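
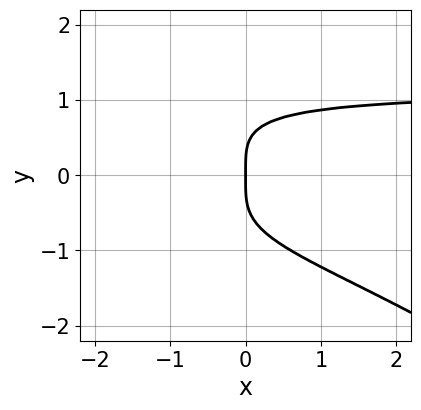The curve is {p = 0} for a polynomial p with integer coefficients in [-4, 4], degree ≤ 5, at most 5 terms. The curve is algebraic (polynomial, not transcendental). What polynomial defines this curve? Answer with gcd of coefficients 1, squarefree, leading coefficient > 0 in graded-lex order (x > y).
2*x*y^3 + 3*y^4 - 3*x

deg p = 4. No degree-3 curve has this shape.
Checking where it meets the axes: it crosses the x-axis at the gridline x = 0; it crosses the y-axis at the gridline y = 0.
Putting this together gives p.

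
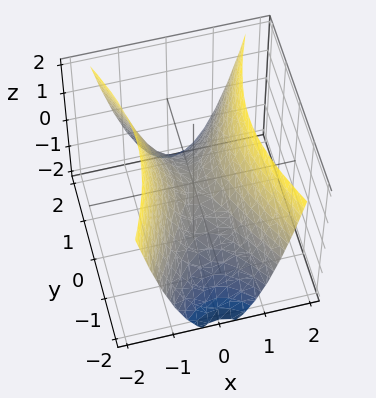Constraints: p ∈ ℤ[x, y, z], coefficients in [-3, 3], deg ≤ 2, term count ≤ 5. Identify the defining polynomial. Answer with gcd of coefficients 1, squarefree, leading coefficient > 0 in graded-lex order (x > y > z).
1. Degree: a saddle surface; a quadric, so deg p = 2.
2. Symmetries: mirror symmetry x ↦ −x ⇒ only even powers of x; the y ↦ −y reflection is a symmetry, so y appears only in even powers.
3. From the axis intercepts and sections: it crosses the z-axis at the gridline z = 0; one x-axis crossing is at x = 0; one y-axis crossing is at y = 0.
4. Assembling these constraints gives the stated polynomial.

3*x^2 - y^2 - 2*z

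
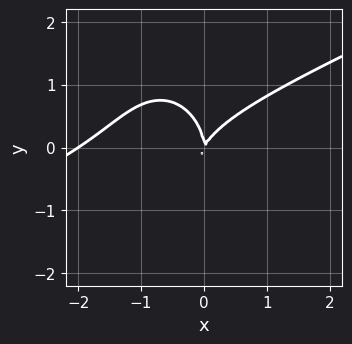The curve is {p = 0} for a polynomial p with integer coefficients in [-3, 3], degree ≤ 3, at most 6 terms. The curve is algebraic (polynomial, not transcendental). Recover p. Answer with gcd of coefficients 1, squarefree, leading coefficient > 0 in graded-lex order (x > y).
x^3 - 2*x^2*y - y^3 + 2*x^2 - x*y

1. The degree is 3 — the shape is more complex than any degree-2 curve.
2. Reading off the gridlines: one y-axis crossing is at y = 0; the x-axis gridline crossings are at x ∈ {-2, 0}.
3. Matching integer coefficients to the picture gives p.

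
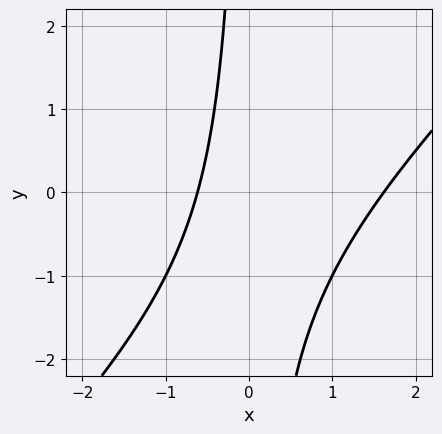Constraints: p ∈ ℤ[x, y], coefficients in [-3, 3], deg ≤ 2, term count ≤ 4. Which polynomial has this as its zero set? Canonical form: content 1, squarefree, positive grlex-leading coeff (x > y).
x^2 - x*y - x - 1

(a) The degree is 2 — a generic line meets the curve in up to 2 points.
(b) From the visible intercepts: no y-intercept at any integer in the box.
(c) Fitting integer coefficients to these (and the overall shape) gives p.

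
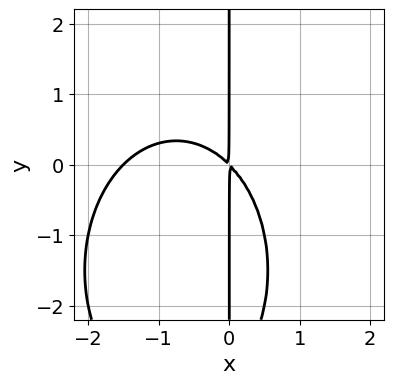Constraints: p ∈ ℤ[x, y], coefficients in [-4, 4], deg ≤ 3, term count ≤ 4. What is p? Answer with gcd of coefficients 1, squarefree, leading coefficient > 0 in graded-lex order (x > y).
First, deg p = 3.
Then, checking where it meets the axes: every point of the y-axis in the box is on the curve.
Finally, together with the visible shape, these determine p as stated.

2*x^3 + x*y^2 + 3*x^2 + 3*x*y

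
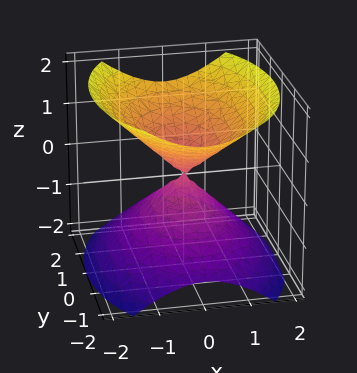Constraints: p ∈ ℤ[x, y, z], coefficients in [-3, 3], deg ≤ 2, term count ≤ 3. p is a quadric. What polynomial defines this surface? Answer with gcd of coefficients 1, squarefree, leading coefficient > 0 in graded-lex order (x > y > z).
I count 2 distinct pieces.
The degree is 2 — a double cone through the origin; a quadric.
Symmetries: mirror symmetry y ↦ −y ⇒ only even powers of y; it's symmetric under z → −z, forcing even powers of z; mirror symmetry x ↦ −x ⇒ only even powers of x.
From the visible intercepts: it crosses the z-axis at the gridline z = 0; it meets the y-axis at y = 0 (among the integer gridlines); it meets the x-axis at x = 0 (among the integer gridlines).
Fitting integer coefficients to these (and the overall shape) gives p.

2*x^2 + y^2 - 2*z^2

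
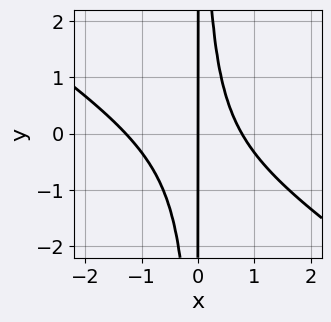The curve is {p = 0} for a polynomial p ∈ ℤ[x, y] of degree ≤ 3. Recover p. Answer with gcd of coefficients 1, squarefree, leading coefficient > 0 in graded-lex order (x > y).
2*x^3 + 3*x^2*y + x^2 - 2*x

First, deg p = 3. No degree-2 curve has this shape.
Then, checking where it meets the axes: the visible y-axis segment lies entirely on the curve; one x-axis crossing is at x = 0.
Finally, these observations pin down the coefficients.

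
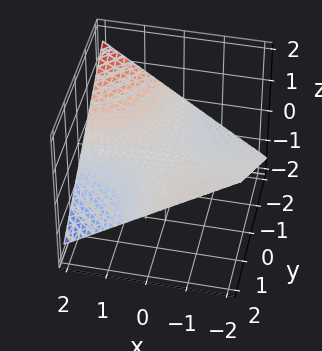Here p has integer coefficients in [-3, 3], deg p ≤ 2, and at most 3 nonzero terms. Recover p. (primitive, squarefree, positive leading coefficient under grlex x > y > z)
x*y + 3*z

(a) deg p = 2.
(b) Observable constraints: every point of the x-axis in the box is on the surface; it meets the z-axis at z = 0 (among the integer gridlines); every point of the y-axis in the box is on the surface.
(c) Solving for integer coefficients yields p as stated.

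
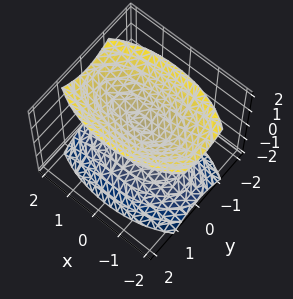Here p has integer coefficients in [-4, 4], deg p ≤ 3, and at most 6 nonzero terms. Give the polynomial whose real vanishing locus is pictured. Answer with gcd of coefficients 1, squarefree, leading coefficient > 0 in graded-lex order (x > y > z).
(a) There are 2 components. Treating them together as one polynomial.
(b) deg p = 2. Two sheets facing apart; a quadric.
(c) Symmetries: the y ↦ −y reflection is a symmetry, so y appears only in even powers; it's symmetric under z → −z, forcing even powers of z; the x ↦ −x reflection is a symmetry, so x appears only in even powers.
(d) Reading off the gridlines: no x-intercept at any integer in the box; it misses every integer gridline on the y-axis.
(e) These observations pin down the coefficients.

x^2 + 3*y^2 - 2*z^2 + 1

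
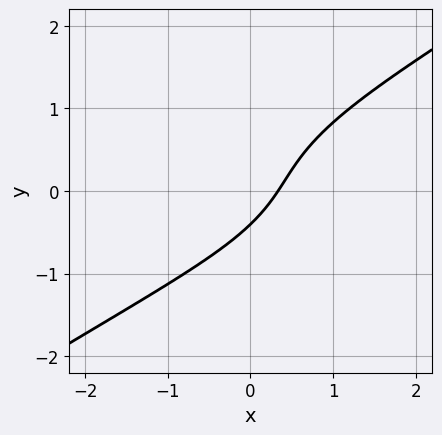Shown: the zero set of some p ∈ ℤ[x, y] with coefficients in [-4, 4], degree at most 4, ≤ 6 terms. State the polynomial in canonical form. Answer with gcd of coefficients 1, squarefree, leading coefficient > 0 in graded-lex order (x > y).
2*x*y^2 - 3*y^3 + 3*x - 2*y - 1

First, deg p = 3. A generic line meets the curve in up to 3 points.
Finally, putting this together gives p.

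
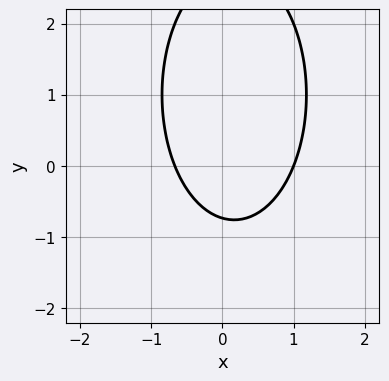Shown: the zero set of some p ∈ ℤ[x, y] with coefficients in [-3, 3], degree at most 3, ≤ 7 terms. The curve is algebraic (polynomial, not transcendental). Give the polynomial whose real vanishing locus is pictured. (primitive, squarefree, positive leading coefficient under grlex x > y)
3*x^2 + y^2 - x - 2*y - 2

deg p = 2.
Reading off the gridlines: one x-axis crossing is at x = 1.
Solving for integer coefficients yields p as stated.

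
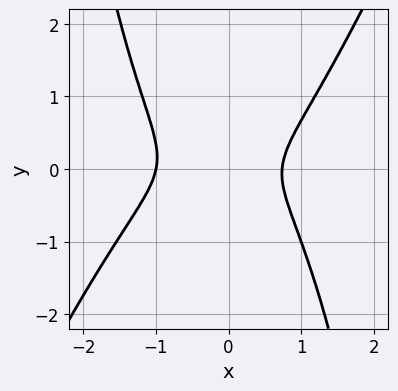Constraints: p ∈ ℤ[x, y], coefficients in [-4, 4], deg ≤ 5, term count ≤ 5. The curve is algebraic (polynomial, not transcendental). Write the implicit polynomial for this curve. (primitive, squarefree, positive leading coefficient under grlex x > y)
2*x^4 - x^3*y + x^3 - 3*y^2 - 1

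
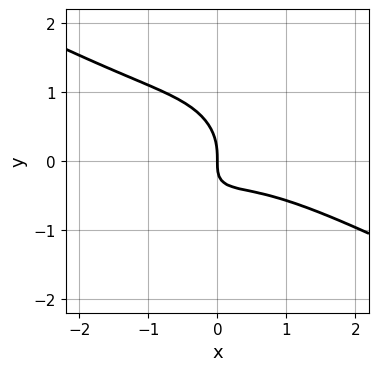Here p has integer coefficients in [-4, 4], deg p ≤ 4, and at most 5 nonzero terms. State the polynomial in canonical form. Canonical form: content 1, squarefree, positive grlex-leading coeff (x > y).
(a) Degree: a generic line meets the curve in up to 3 points, so deg p = 3.
(b) Reading off the gridlines: it meets the y-axis at y = 0 (among the integer gridlines); it meets the x-axis at x = 0 (among the integer gridlines).
(c) The integer polynomial consistent with all of this is the stated p.

2*x^3 + 3*x^2*y + 3*y^3 + 3*x*y + 2*x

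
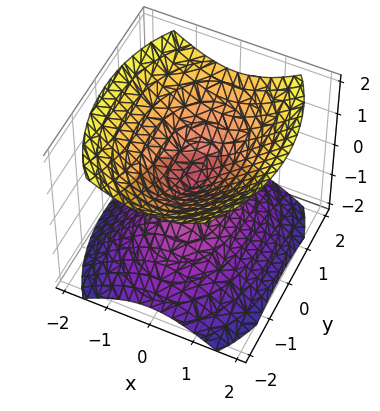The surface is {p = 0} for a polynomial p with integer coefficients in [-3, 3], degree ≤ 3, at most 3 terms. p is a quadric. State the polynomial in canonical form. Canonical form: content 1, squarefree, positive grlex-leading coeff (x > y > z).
2*x^2 + y^2 - 2*z^2

I count 2 distinct pieces. Treating them together as one polynomial.
Degree: two nappes meeting at a single point; a quadric, so deg p = 2.
Symmetries: the x ↦ −x reflection is a symmetry, so x appears only in even powers; the z ↦ −z reflection is a symmetry, so z appears only in even powers; it's symmetric under y → −y, forcing even powers of y.
Observable constraints: it meets the x-axis at x = 0 (among the integer gridlines); it meets the z-axis at z = 0 (among the integer gridlines).
The integer polynomial consistent with all of this is the stated p.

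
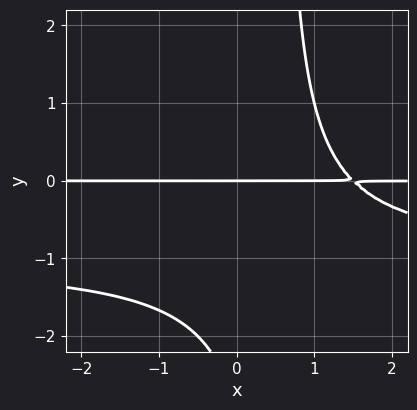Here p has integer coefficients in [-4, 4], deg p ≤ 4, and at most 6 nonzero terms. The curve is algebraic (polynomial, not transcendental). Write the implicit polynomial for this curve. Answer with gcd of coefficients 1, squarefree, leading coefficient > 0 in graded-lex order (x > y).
First, degree: a generic line meets the curve in up to 3 points, so deg p = 3.
Then, from the visible intercepts: one y-axis crossing is at y = 0; every point of the x-axis in the box is on the curve.
Finally, assembling these constraints gives the stated polynomial.

2*x*y^2 + 2*x*y - y^2 - 3*y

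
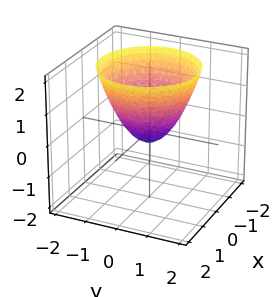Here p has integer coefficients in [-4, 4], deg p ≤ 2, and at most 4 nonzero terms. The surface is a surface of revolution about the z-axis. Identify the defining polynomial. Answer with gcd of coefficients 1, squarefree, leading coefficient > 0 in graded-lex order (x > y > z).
3*x^2 + 3*y^2 - 3*z - 1

First, degree: a generic line meets the surface in up to 2 points, so deg p = 2.
Next, symmetry: every cross-section ⟂ z is a circle, so x, y appear only via x² + y².
Then, reading off the gridlines: a circular section at z = 2 has radius between 1 and 2.
Finally, the integer polynomial consistent with all of this is the stated p.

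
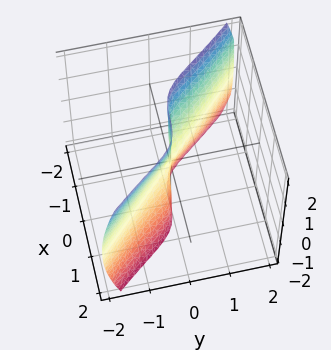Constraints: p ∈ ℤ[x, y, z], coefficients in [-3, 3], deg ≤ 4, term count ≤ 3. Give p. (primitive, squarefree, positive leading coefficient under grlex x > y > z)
deg p = 3. The shape is more complex than any degree-2 surface.
Reading off the gridlines: it crosses the x-axis at the gridline x = 0; it crosses the y-axis at the gridline y = 0; the visible z-axis segment lies entirely on the surface.
Together with the visible shape, these determine p as stated.

2*x^3 + 2*y^3 + y*z^2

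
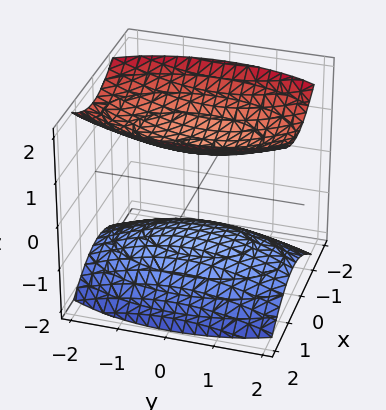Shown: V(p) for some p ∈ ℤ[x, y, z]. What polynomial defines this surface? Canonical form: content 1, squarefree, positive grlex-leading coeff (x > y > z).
3*x^2 + y^2 - 3*z^2 + 3

(a) The picture has 2 separate pieces. Treating them together as one polynomial.
(b) deg p = 2. Two separate bowl-shaped sheets opening away from each other; a quadric.
(c) Symmetries: it's symmetric under x → −x, forcing even powers of x; the y ↦ −y reflection is a symmetry, so y appears only in even powers; it's symmetric under z → −z, forcing even powers of z.
(d) From the visible intercepts: the surface avoids every integer x-axis point in the box; no y-intercept at any integer in the box.
(e) Putting this together gives p. Check: (0, 0, -1) on the z-axis lies on the surface, and p(0, 0, -1) = 0. ✓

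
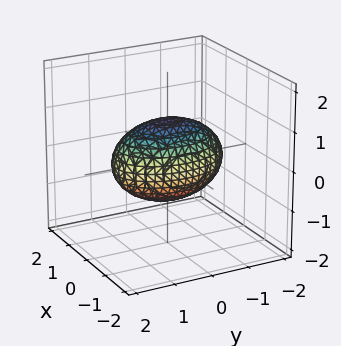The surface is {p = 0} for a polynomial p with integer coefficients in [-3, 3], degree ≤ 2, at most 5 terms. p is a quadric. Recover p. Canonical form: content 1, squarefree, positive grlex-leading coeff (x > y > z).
Degree: bounded and convex; a quadric, so deg p = 2.
Symmetries: the x ↦ −x reflection is a symmetry, so x appears only in even powers; the y ↦ −y reflection is a symmetry, so y appears only in even powers; mirror symmetry z ↦ −z ⇒ only even powers of z.
From the visible intercepts: among the integer gridlines, it crosses the z-axis at z ∈ {-1, 1}; among the integer gridlines, it crosses the x-axis at x ∈ {-1, 1}.
Fitting integer coefficients to these (and the overall shape) gives p.

2*x^2 + y^2 + 2*z^2 - 2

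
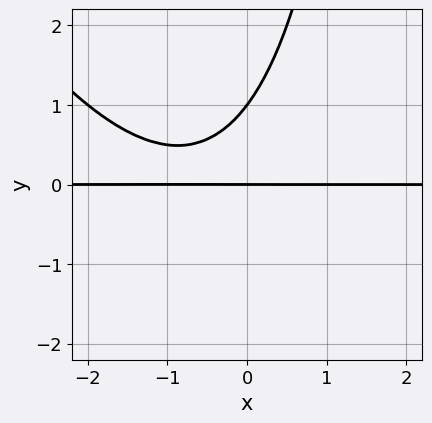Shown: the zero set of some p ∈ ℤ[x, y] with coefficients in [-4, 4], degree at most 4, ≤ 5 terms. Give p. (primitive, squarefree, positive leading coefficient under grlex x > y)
2*x^2*y + x*y^2 + 3*x*y - 3*y^2 + 3*y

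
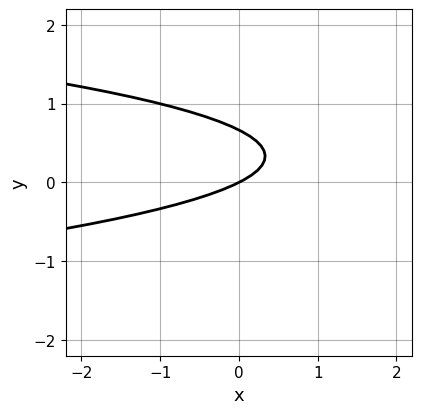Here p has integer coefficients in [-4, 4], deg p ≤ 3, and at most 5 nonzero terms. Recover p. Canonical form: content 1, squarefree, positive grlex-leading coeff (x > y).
3*y^2 + x - 2*y

First, degree: no degree-1 curve has this shape, so deg p = 2.
Then, from the axis intercepts and sections: one y-axis crossing is at y = 0; it meets the x-axis at x = 0 (among the integer gridlines).
Finally, matching integer coefficients to the picture gives p.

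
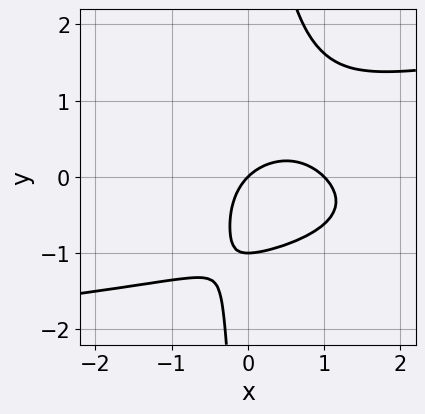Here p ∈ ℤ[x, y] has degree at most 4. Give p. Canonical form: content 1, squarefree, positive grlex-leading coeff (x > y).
x*y^3 - x^2 - y^2 + x - y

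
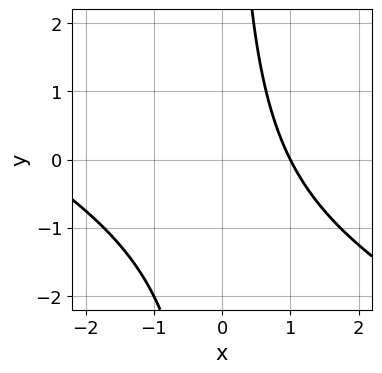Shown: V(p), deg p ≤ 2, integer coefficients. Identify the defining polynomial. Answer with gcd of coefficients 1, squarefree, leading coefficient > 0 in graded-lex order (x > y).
x^2 + 2*x*y + 2*x - 3

1. The degree is 2 — no degree-1 curve has this shape.
2. Checking where it meets the axes: it meets the x-axis at x = 1 (among the integer gridlines); it misses every integer gridline on the y-axis.
3. The integer polynomial consistent with all of this is the stated p.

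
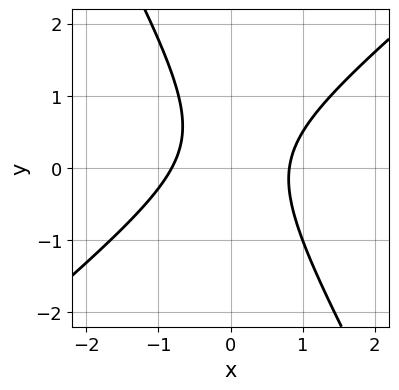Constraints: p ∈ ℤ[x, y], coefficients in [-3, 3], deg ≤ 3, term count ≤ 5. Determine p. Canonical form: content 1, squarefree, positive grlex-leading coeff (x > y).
First, deg p = 2. The shape is more complex than any degree-1 curve.
Then, observable constraints: the curve avoids every integer y-axis point in the box.
Finally, solving for integer coefficients yields p as stated.

3*x^2 - 2*x*y - 2*y^2 + y - 2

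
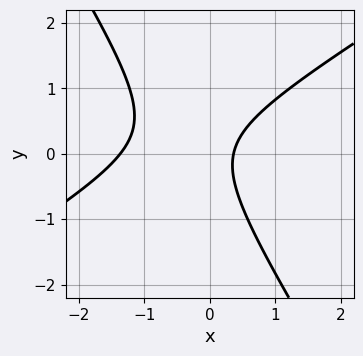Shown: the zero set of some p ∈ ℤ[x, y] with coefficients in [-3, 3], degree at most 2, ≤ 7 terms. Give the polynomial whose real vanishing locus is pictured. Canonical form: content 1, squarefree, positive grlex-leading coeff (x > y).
2*x^2 - 2*x*y - 2*y^2 + 2*x - 1

First, the degree is 2 — the shape is more complex than any degree-1 curve.
Then, from the visible intercepts: the curve avoids every integer y-axis point in the box.
Finally, putting this together gives p.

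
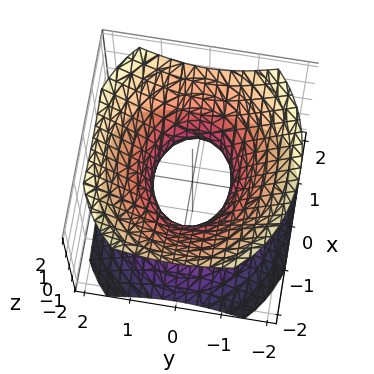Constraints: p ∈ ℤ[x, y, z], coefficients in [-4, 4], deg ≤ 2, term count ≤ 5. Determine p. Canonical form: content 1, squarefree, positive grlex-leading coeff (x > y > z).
2*x^2 + 3*y^2 - 3*z^2 - 2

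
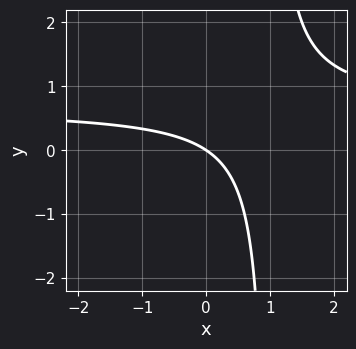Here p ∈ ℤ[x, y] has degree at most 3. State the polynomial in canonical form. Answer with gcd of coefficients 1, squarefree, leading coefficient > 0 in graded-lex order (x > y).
3*x*y - 2*x - 3*y

1. The degree is 2 — the shape is more complex than any degree-1 curve.
2. Against the integer gridlines: it crosses the x-axis at the gridline x = 0; it meets the y-axis at y = 0 (among the integer gridlines).
3. Solving for integer coefficients yields p as stated.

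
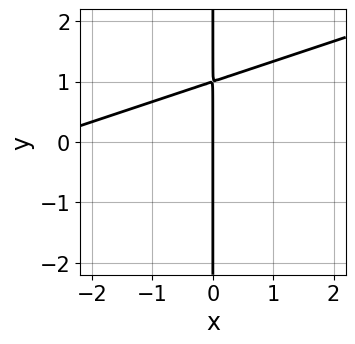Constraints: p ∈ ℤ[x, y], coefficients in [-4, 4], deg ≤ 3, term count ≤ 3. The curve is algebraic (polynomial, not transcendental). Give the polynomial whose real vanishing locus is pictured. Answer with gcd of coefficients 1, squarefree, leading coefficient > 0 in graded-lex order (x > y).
x^2 - 3*x*y + 3*x

(a) deg p = 2.
(b) From the axis intercepts and sections: every point of the y-axis in the box is on the curve; it crosses the x-axis at the gridline x = 0.
(c) These observations pin down the coefficients.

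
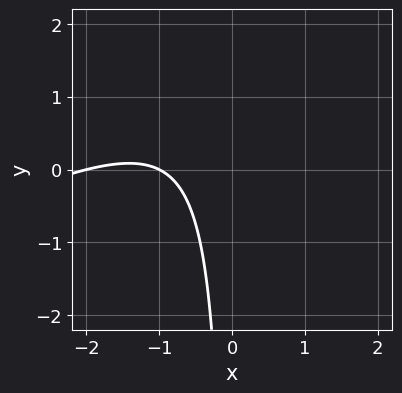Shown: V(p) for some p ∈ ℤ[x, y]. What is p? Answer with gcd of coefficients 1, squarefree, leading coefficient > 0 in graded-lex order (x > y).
First, degree: a generic line meets the curve in up to 2 points, so deg p = 2.
Next, from the axis intercepts and sections: among the integer gridlines, it crosses the x-axis at x ∈ {-2, -1}; it misses every integer gridline on the y-axis.
Finally, matching integer coefficients to the picture gives p.

x^2 - 2*x*y + 3*x + 2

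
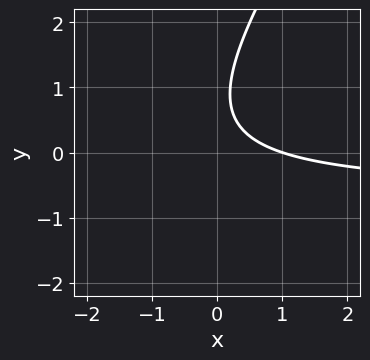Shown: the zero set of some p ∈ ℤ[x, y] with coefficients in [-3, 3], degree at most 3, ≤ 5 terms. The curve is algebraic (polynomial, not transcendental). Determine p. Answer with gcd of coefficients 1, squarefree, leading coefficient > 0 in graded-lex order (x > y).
(a) deg p = 2. No degree-1 curve has this shape.
(b) Observable constraints: it misses every integer gridline on the y-axis; it meets the x-axis at x = 1 (among the integer gridlines).
(c) Fitting integer coefficients to these (and the overall shape) gives p.

3*x*y - 2*y^2 + 2*x + 3*y - 2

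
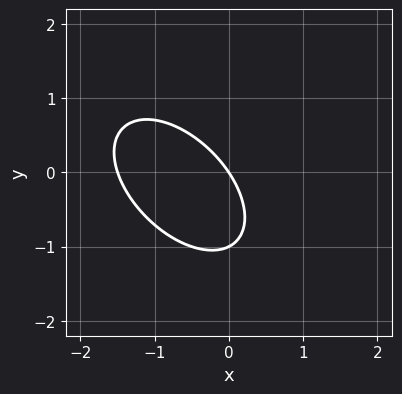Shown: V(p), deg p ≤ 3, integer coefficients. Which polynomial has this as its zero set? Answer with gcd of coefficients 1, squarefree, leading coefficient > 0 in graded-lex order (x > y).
2*x^2 + 2*x*y + 2*y^2 + 3*x + 2*y

1. deg p = 2.
2. From the axis intercepts and sections: it meets the x-axis at x = 0 (among the integer gridlines); the y-axis gridline crossings are at y ∈ {-1, 0}.
3. Matching integer coefficients to the picture gives p.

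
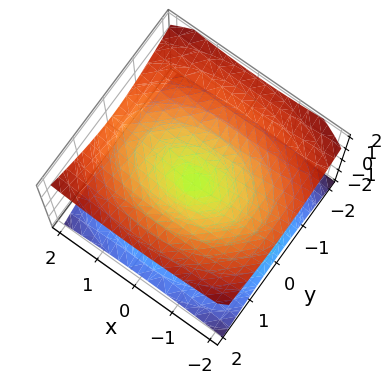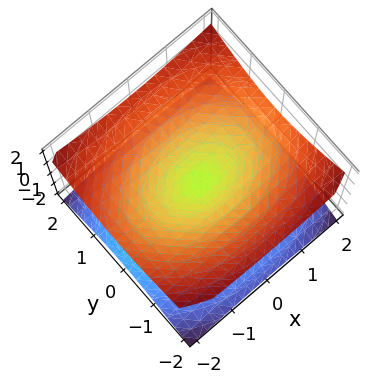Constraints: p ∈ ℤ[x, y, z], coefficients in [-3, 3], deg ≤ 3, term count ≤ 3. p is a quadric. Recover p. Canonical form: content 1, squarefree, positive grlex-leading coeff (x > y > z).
deg p = 2.
Symmetries: the y ↦ −y reflection is a symmetry, so y appears only in even powers; it's symmetric under z → −z, forcing even powers of z; mirror symmetry x ↦ −x ⇒ only even powers of x.
From the axis intercepts and sections: it meets the z-axis at z = 0 (among the integer gridlines); it crosses the y-axis at the gridline y = 0; it crosses the x-axis at the gridline x = 0.
These observations pin down the coefficients.

x^2 + 2*y^2 - 3*z^2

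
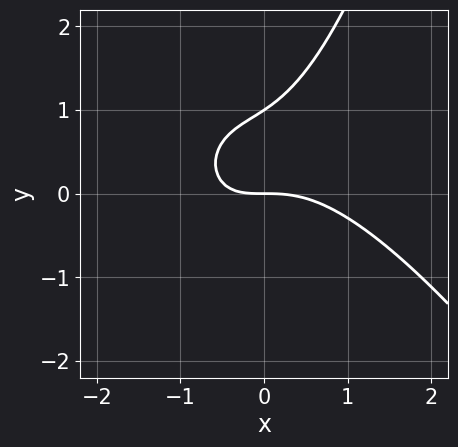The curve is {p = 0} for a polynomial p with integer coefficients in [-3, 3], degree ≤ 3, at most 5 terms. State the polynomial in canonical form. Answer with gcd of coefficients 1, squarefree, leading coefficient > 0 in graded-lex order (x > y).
First, the degree is 3 — the shape is more complex than any degree-2 curve.
Next, against the integer gridlines: it meets the x-axis at x = 0 (among the integer gridlines); among the integer gridlines, it crosses the y-axis at y ∈ {0, 1}.
Finally, matching integer coefficients to the picture gives p.

2*x^3 + x^2*y + 2*x*y - 3*y^2 + 3*y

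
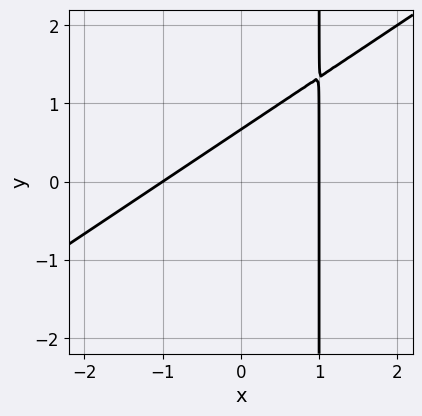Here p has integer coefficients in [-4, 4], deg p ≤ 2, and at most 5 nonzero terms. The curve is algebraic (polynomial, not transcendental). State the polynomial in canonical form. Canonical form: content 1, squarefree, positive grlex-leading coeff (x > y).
2*x^2 - 3*x*y + 3*y - 2

1. The degree is 2 — the shape is more complex than any degree-1 curve.
2. Against the integer gridlines: the x-axis gridline crossings are at x ∈ {-1, 1}.
3. Putting this together gives p.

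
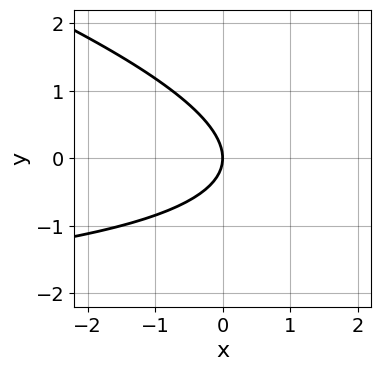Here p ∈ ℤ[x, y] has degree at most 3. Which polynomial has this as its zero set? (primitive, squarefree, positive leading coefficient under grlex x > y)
First, degree: the shape is more complex than any degree-1 curve, so deg p = 2.
Then, from the axis intercepts and sections: it meets the x-axis at x = 0 (among the integer gridlines); it meets the y-axis at y = 0 (among the integer gridlines).
Finally, matching integer coefficients to the picture gives p.

x*y + 3*y^2 + 3*x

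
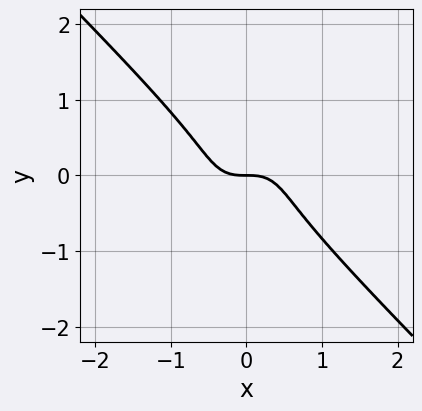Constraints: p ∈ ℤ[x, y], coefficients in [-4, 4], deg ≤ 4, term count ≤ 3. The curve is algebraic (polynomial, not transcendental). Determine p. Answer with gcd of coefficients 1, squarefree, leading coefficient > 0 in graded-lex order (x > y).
(a) deg p = 3. A generic line meets the curve in up to 3 points.
(b) Against the integer gridlines: it crosses the x-axis at the gridline x = 0; one y-axis crossing is at y = 0.
(c) Putting this together gives p.

2*x^3 + 2*y^3 + y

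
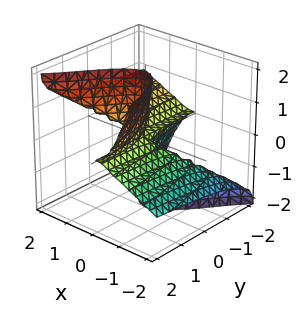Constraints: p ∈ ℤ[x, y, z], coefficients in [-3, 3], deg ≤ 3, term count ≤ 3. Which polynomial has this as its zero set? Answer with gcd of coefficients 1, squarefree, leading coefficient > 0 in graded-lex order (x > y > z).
x^3 - 2*x^2*z + y*z^2

Degree: no degree-2 surface has this shape, so deg p = 3.
Checking where it meets the axes: it meets the x-axis at x = 0 (among the integer gridlines); the visible z-axis segment lies entirely on the surface.
Matching integer coefficients to the picture gives p. Check: (0, 2, 0) on the y-axis lies on the surface, and p(0, 2, 0) = 0. ✓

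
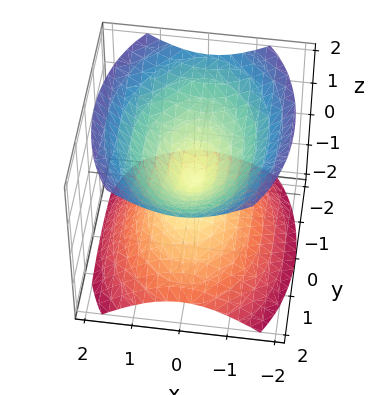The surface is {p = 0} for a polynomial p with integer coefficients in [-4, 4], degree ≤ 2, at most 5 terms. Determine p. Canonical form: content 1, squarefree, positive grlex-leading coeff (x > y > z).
2*x^2 + y^2 - 2*z^2

(a) There are 2 components. They look like related sheets of one shape, so recover p as a whole.
(b) deg p = 2. Two nappes meeting at a single point; a quadric.
(c) Symmetries: mirror symmetry x ↦ −x ⇒ only even powers of x; mirror symmetry z ↦ −z ⇒ only even powers of z; the y ↦ −y reflection is a symmetry, so y appears only in even powers.
(d) Against the integer gridlines: one y-axis crossing is at y = 0; it meets the x-axis at x = 0 (among the integer gridlines); it meets the z-axis at z = 0 (among the integer gridlines).
(e) Fitting integer coefficients to these (and the overall shape) gives p.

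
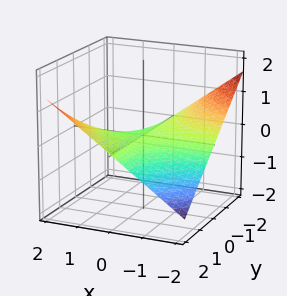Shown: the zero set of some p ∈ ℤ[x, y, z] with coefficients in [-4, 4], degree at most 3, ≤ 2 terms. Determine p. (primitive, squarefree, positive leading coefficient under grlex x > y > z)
x*y - 3*z

First, degree: a hyperbolic paraboloid; a quadric, so deg p = 2.
Then, against the integer gridlines: it crosses the z-axis at the gridline z = 0; every point of the x-axis in the box is on the surface; the visible y-axis segment lies entirely on the surface.
Finally, matching integer coefficients to the picture gives p.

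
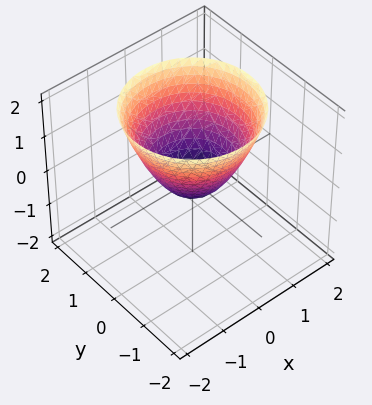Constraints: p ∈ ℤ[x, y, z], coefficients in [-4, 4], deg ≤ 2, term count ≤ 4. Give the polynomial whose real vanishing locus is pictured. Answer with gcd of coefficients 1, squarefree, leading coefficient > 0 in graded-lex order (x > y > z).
Degree: the shape is more complex than any degree-1 surface, so deg p = 2.
Symmetry: every cross-section ⟂ z is a circle, so x, y appear only via x² + y².
From the axis intercepts and sections: a circular section at z = 2 has radius between 1 and 2.
Solving for integer coefficients yields p as stated.

3*x^2 + 3*y^2 - 3*z - 1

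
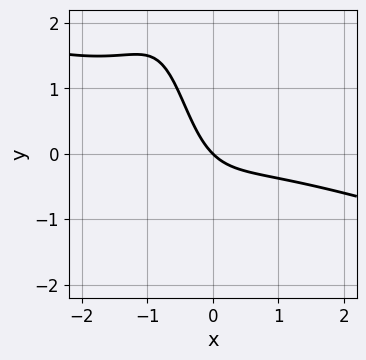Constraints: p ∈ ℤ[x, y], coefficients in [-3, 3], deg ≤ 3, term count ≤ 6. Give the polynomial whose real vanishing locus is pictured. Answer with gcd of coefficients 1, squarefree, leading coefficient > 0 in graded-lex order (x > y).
(a) Degree: a generic line meets the curve in up to 3 points, so deg p = 3.
(b) Checking where it meets the axes: it crosses the x-axis at the gridline x = 0; it crosses the y-axis at the gridline y = 0.
(c) Putting this together gives p.

x^3 + 3*x^2*y + 3*x*y + 2*x + 2*y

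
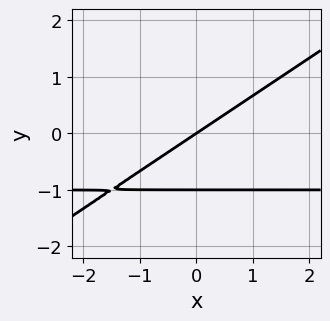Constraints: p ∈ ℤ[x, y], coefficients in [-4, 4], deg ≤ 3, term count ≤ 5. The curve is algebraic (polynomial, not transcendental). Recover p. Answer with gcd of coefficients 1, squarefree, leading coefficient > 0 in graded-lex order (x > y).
2*x*y - 3*y^2 + 2*x - 3*y

(a) deg p = 2.
(b) From the axis intercepts and sections: it crosses the x-axis at the gridline x = 0; the y-axis gridline crossings are at y ∈ {-1, 0}.
(c) Matching integer coefficients to the picture gives p.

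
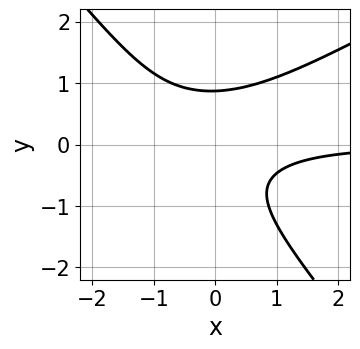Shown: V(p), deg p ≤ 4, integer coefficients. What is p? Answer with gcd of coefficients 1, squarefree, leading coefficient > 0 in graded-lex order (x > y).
2*x^2*y - 2*x*y^2 - 3*y^3 + 2*x*y + 2

The degree is 3 — a generic line meets the curve in up to 3 points.
Against the integer gridlines: no x-intercept at any integer in the box.
Putting this together gives p.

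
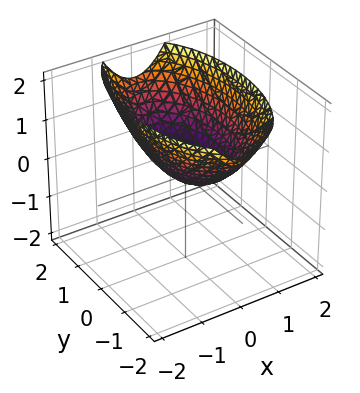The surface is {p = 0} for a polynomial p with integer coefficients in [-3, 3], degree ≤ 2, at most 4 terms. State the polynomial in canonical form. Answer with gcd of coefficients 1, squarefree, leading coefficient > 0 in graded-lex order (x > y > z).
3*x^2 + y^2 - 3*z

1. The degree is 2 — a paraboloid; a quadric.
2. Symmetries: mirror symmetry x ↦ −x ⇒ only even powers of x; it's symmetric under y → −y, forcing even powers of y.
3. Checking where it meets the axes: it meets the z-axis at z = 0 (among the integer gridlines); one y-axis crossing is at y = 0; it meets the x-axis at x = 0 (among the integer gridlines).
4. Putting this together gives p.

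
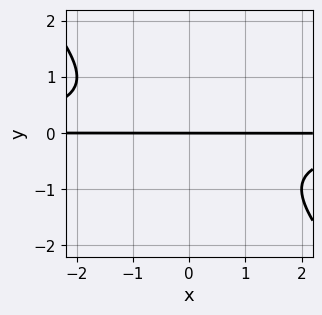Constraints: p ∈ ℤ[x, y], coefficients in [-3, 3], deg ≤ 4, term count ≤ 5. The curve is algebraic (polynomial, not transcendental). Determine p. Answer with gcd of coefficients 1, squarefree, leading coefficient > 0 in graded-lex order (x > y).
x*y^2 + y^3 + y

(a) The degree is 3 — a generic line meets the curve in up to 3 points.
(b) From the visible intercepts: the visible x-axis segment lies entirely on the curve; one y-axis crossing is at y = 0.
(c) Assembling these constraints gives the stated polynomial.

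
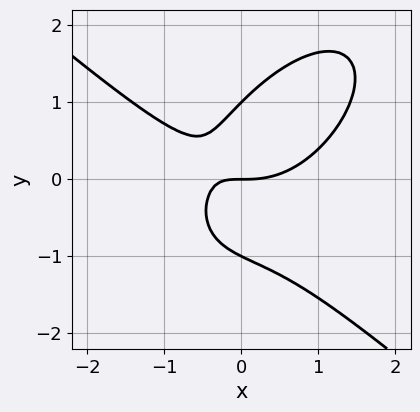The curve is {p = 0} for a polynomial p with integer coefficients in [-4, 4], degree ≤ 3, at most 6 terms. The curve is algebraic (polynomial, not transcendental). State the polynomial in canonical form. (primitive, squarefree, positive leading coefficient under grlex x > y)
First, degree: the shape is more complex than any degree-2 curve, so deg p = 3.
Then, against the integer gridlines: among the integer gridlines, it crosses the y-axis at y ∈ {-1, 0, 1}; it crosses the x-axis at the gridline x = 0.
Finally, these observations pin down the coefficients.

2*x^3 - x*y^2 + 2*y^3 - 3*x*y - 2*y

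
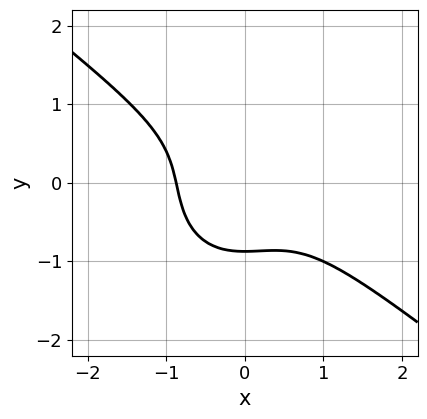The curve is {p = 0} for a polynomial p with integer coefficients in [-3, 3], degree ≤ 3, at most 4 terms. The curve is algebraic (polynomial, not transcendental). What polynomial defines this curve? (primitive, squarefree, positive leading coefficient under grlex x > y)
First, degree: the shape is more complex than any degree-2 curve, so deg p = 3.
Finally, matching integer coefficients to the picture gives p.

3*x^3 + 2*x^2*y + 3*y^3 + 2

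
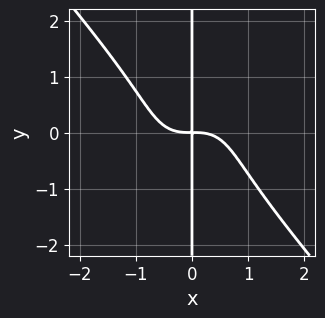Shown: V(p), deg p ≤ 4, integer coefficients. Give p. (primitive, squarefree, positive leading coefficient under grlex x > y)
1. Degree: the shape is more complex than any degree-3 curve, so deg p = 4.
2. Against the integer gridlines: every point of the y-axis in the box is on the curve.
3. Solving for integer coefficients yields p as stated.

3*x^4 + 2*x*y^3 + 3*x*y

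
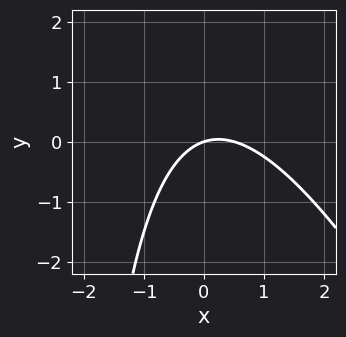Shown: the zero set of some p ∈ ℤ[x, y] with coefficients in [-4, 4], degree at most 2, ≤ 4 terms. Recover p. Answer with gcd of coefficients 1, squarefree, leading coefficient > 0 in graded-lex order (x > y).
First, deg p = 2. A generic line meets the curve in up to 2 points.
Next, checking where it meets the axes: it crosses the x-axis at the gridline x = 0; one y-axis crossing is at y = 0.
Finally, solving for integer coefficients yields p as stated.

2*x^2 + x*y - x + 3*y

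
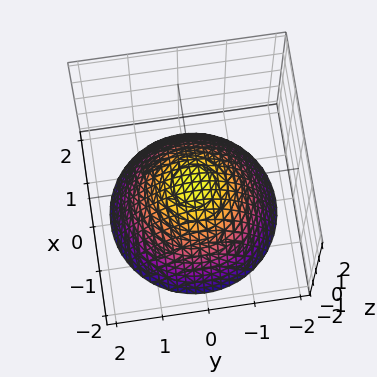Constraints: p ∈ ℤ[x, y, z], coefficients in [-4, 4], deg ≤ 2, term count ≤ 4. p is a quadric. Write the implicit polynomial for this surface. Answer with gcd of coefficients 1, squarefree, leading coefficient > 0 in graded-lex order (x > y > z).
2*x^2 + 2*y^2 + 3*z

Degree: a single bowl opening along one axis; a quadric, so deg p = 2.
Symmetry: every cross-section ⟂ z is a circle, so x, y appear only via x² + y².
Reading off the gridlines: a circular section at z = -1 has radius between 1 and 2; it meets the z-axis at z = 0 (among the integer gridlines); it meets the y-axis at y = 0 (among the integer gridlines); it crosses the x-axis at the gridline x = 0.
The integer polynomial consistent with all of this is the stated p.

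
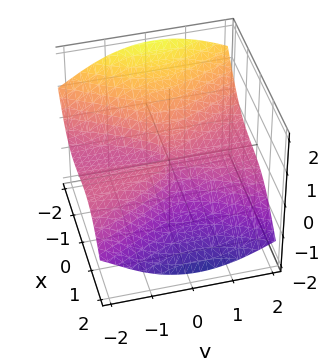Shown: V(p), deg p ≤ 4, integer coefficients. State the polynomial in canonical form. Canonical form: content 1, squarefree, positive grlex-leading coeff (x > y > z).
2*x^3 + 3*y^2*z + 3*z^3 + x*y

1. deg p = 3.
2. Against the integer gridlines: one x-axis crossing is at x = 0; it meets the z-axis at z = 0 (among the integer gridlines); every point of the y-axis in the box is on the surface.
3. Solving for integer coefficients yields p as stated.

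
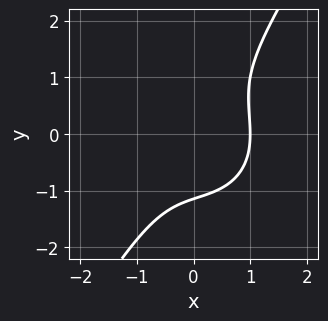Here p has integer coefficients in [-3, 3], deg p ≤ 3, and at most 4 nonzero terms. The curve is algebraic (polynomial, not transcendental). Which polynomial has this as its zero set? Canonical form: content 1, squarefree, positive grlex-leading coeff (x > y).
3*x^3 + 2*x*y^2 - 2*y^3 - 3

(a) The degree is 3 — a generic line meets the curve in up to 3 points.
(b) Reading off the gridlines: it crosses the x-axis at the gridline x = 1.
(c) Matching integer coefficients to the picture gives p.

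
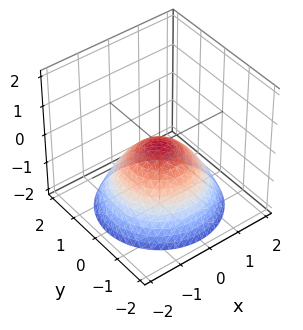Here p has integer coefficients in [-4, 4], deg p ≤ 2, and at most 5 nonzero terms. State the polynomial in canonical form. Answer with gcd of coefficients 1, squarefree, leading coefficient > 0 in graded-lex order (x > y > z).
First, the degree is 2 — a single bowl opening along one axis; a quadric.
Then, symmetries: the surface is invariant under rotation about z: p = q(x² + y², z).
Next, from the axis intercepts and sections: it crosses the x-axis at the gridline x = 0; it crosses the z-axis at the gridline z = 0; a circular section at z = -1 has radius between 1 and 2.
Finally, solving for integer coefficients yields p as stated.

2*x^2 + 2*y^2 + 3*z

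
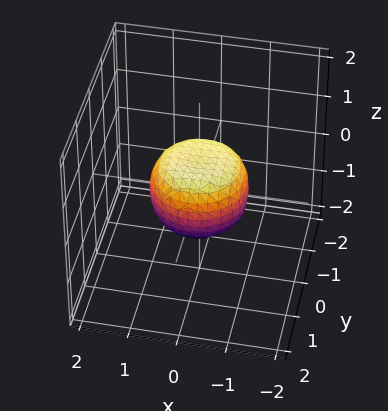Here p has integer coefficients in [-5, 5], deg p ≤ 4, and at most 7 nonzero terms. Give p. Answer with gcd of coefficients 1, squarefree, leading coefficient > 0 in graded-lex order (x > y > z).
1. Degree: no degree-3 surface has this shape, so deg p = 4.
2. Symmetry: the z-axis is an axis of rotation, so x and y enter only as x² + y².
3. Checking where it meets the axes: among the integer gridlines, it crosses the y-axis at y ∈ {-1, 1}; a circular section at z = 0 has radius exactly 1.
4. The integer polynomial consistent with all of this is the stated p. Check: (-1, 0, 0) on the x-axis lies on the surface, and p(-1, 0, 0) = 0. ✓

2*x^4 + 4*x^2*y^2 + 2*y^4 - x^2 - y^2 + 2*z^2 - 1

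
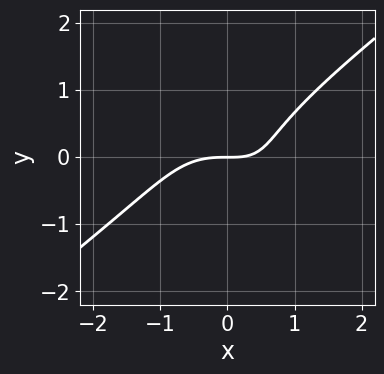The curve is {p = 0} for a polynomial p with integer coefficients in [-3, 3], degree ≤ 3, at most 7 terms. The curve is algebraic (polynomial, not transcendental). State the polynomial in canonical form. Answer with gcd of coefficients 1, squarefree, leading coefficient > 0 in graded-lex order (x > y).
(a) Degree: the shape is more complex than any degree-2 curve, so deg p = 3.
(b) Observable constraints: one y-axis crossing is at y = 0; one x-axis crossing is at x = 0.
(c) Together with the visible shape, these determine p as stated.

2*x^3 - x*y^2 - 3*y^3 + 2*x*y - 3*y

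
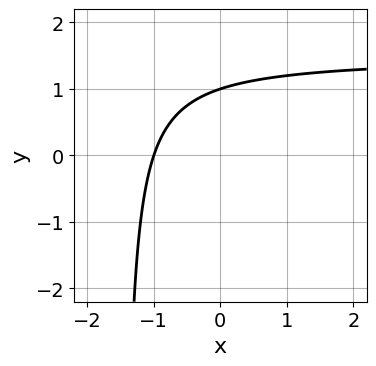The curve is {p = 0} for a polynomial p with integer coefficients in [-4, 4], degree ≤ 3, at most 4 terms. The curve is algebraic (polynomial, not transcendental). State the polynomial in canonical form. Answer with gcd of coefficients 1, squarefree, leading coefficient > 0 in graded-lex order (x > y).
2*x*y - 3*x + 3*y - 3

1. deg p = 2. No degree-1 curve has this shape.
2. From the axis intercepts and sections: it meets the x-axis at x = -1 (among the integer gridlines); one y-axis crossing is at y = 1.
3. These observations pin down the coefficients.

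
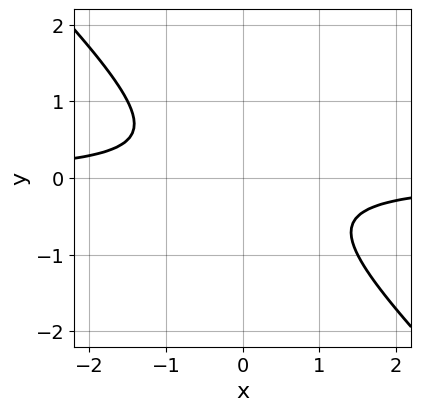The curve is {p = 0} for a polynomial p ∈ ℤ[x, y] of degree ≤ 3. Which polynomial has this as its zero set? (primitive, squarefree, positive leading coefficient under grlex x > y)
First, degree: the shape is more complex than any degree-1 curve, so deg p = 2.
Then, against the integer gridlines: no y-intercept at any integer in the box; it misses every integer gridline on the x-axis.
Finally, assembling these constraints gives the stated polynomial.

2*x*y + 2*y^2 + 1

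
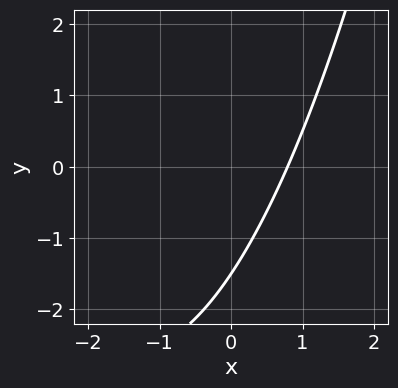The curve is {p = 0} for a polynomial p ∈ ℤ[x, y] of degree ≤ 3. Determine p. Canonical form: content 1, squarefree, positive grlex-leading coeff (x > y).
First, degree: no degree-1 curve has this shape, so deg p = 2.
Finally, solving for integer coefficients yields p as stated.

x^2 + 3*x - 2*y - 3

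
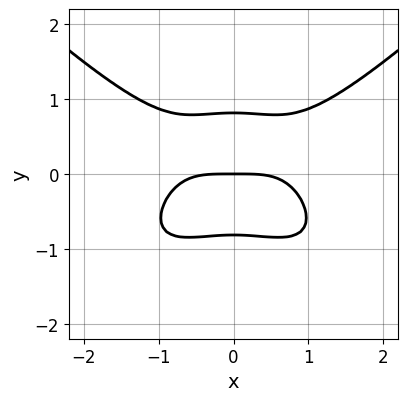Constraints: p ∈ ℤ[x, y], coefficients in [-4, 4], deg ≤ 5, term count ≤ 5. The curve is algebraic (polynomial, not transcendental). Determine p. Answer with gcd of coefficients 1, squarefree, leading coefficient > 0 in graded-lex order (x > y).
1. deg p = 4. No degree-3 curve has this shape.
2. Symmetries: mirror symmetry x ↦ −x ⇒ only even powers of x.
3. Observable constraints: it crosses the x-axis at the gridline x = 0; one y-axis crossing is at y = 0.
4. Matching integer coefficients to the picture gives p.

x^4 - x^2*y^2 - 3*y^3 + 2*y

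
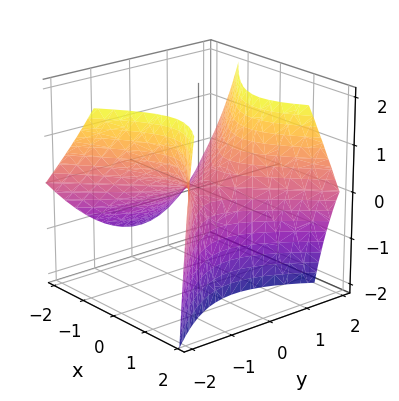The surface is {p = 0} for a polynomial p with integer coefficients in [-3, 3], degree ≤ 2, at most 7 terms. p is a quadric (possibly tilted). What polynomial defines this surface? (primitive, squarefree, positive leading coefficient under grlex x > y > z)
3*x^2 - 3*x*z - 3*y^2 - y*z + 3*z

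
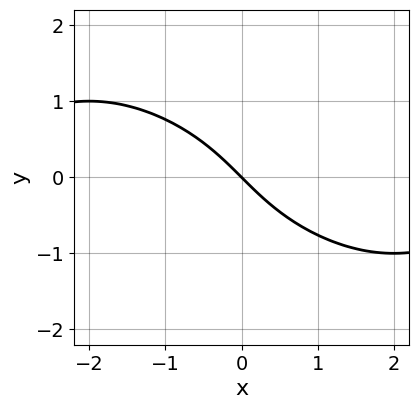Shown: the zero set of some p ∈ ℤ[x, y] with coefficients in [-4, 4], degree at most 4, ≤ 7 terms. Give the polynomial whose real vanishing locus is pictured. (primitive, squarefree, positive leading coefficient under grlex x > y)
x^2*y + 2*x*y^2 + 2*y^3 + 2*x + 2*y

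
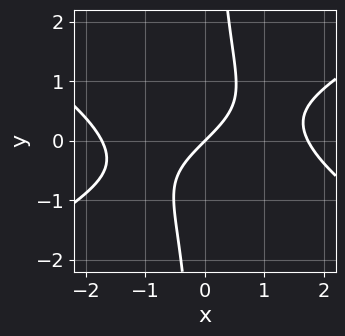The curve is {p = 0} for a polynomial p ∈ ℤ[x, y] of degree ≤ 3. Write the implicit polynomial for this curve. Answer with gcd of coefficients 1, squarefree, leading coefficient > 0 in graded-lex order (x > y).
First, degree: the shape is more complex than any degree-2 curve, so deg p = 3.
Then, observable constraints: it crosses the y-axis at the gridline y = 0; it crosses the x-axis at the gridline x = 0.
Finally, together with the visible shape, these determine p as stated.

x^3 - 3*x*y^2 - 3*x + 3*y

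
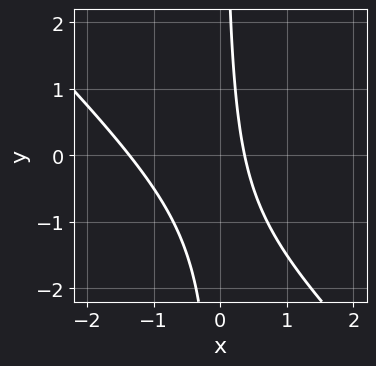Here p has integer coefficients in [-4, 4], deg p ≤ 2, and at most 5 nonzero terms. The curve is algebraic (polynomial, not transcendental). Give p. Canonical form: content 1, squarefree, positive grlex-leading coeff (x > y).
Degree: no degree-1 curve has this shape, so deg p = 2.
Checking where it meets the axes: it misses every integer gridline on the y-axis.
These observations pin down the coefficients.

2*x^2 + 2*x*y + 2*x - 1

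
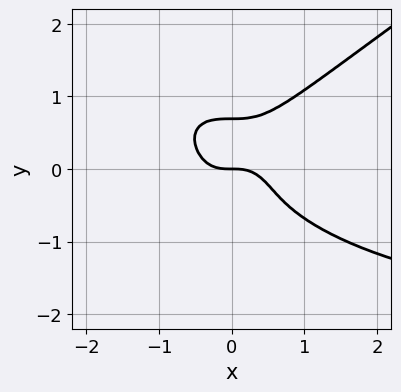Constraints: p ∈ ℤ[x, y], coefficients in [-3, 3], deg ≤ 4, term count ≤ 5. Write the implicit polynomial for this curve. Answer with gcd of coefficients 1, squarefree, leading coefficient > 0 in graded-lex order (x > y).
The degree is 4 — no degree-3 curve has this shape.
Observable constraints: it crosses the y-axis at the gridline y = 0; it meets the x-axis at x = 0 (among the integer gridlines).
Putting this together gives p.

x^3*y - 3*y^4 + 2*x^3 + y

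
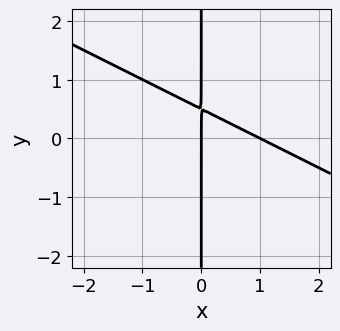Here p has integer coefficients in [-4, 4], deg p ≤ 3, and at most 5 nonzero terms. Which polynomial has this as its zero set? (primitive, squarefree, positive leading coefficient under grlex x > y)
x^2 + 2*x*y - x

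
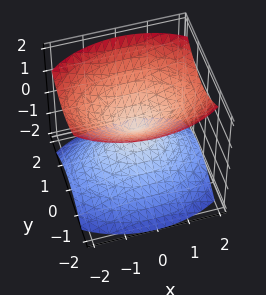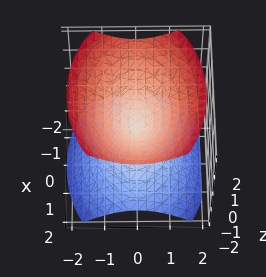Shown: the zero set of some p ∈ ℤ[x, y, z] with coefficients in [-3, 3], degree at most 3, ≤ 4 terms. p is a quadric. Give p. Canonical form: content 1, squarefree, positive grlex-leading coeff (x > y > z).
x^2 + 2*y^2 - 2*z^2

First, there are 2 components. Treating them together as one polynomial.
Then, the degree is 2 — two nappes meeting at a single point; a quadric.
Next, symmetries: mirror symmetry z ↦ −z ⇒ only even powers of z; the y ↦ −y reflection is a symmetry, so y appears only in even powers; mirror symmetry x ↦ −x ⇒ only even powers of x.
Next, from the visible intercepts: it meets the y-axis at y = 0 (among the integer gridlines); it crosses the z-axis at the gridline z = 0.
Finally, these observations pin down the coefficients.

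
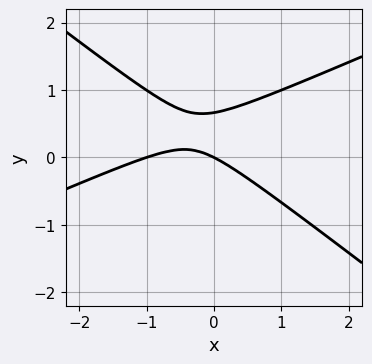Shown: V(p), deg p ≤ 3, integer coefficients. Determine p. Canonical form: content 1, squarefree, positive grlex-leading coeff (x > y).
x^2 - x*y - 3*y^2 + x + 2*y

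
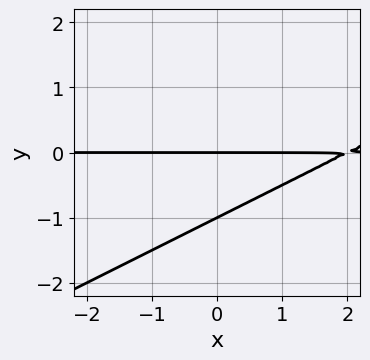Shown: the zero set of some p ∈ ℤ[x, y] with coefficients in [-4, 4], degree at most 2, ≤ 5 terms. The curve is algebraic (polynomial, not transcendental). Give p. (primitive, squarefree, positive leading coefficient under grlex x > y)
First, the degree is 2 — a generic line meets the curve in up to 2 points.
Then, from the axis intercepts and sections: the visible x-axis segment lies entirely on the curve; among the integer gridlines, it crosses the y-axis at y ∈ {-1, 0}.
Finally, assembling these constraints gives the stated polynomial.

x*y - 2*y^2 - 2*y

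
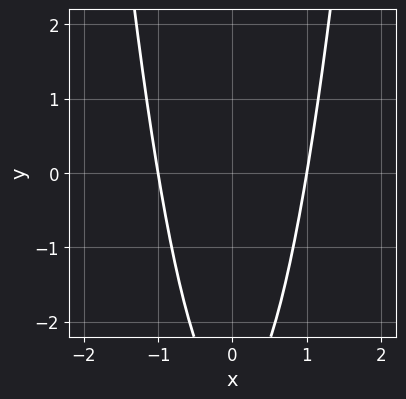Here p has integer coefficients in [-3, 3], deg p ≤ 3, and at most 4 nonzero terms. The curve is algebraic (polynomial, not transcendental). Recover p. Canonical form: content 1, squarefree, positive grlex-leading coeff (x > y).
First, the degree is 2 — a generic line meets the curve in up to 2 points.
Then, symmetries: it's symmetric under x → −x, forcing even powers of x.
Then, checking where it meets the axes: no y-intercept at any integer in the box; among the integer gridlines, it crosses the x-axis at x ∈ {-1, 1}.
Finally, solving for integer coefficients yields p as stated.

3*x^2 - y - 3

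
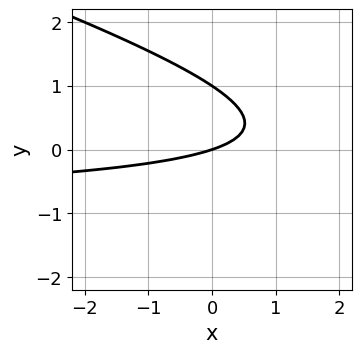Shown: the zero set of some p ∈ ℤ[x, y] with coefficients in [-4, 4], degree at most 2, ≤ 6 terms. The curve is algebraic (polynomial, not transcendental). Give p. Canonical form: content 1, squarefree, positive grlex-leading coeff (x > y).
Degree: the shape is more complex than any degree-1 curve, so deg p = 2.
From the axis intercepts and sections: among the integer gridlines, it crosses the y-axis at y ∈ {0, 1}; it crosses the x-axis at the gridline x = 0.
Matching integer coefficients to the picture gives p.

x*y + 3*y^2 + x - 3*y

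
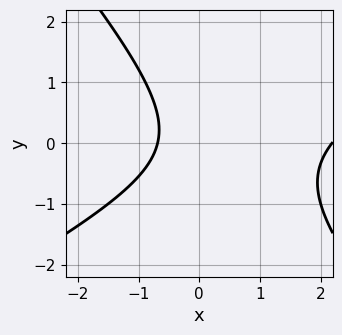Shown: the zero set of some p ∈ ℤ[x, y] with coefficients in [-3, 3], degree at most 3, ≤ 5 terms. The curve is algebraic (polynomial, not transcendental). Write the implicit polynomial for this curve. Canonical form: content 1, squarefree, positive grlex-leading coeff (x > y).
2*x^2 - 2*x*y - 3*y^2 - 3*x - 3

deg p = 2. A generic line meets the curve in up to 2 points.
Observable constraints: the curve avoids every integer y-axis point in the box.
Solving for integer coefficients yields p as stated.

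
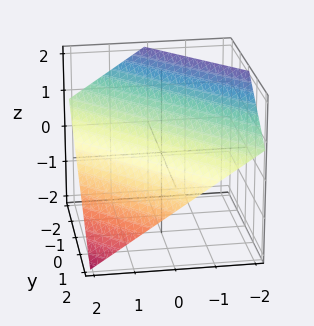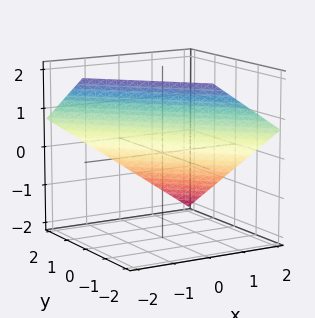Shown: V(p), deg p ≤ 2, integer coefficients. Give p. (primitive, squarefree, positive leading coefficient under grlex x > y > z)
2*x + 2*y + 3*z - 2

deg p = 1. The surface is flat (a plane).
Checking where it meets the axes: one x-axis crossing is at x = 1; it meets the y-axis at y = 1 (among the integer gridlines).
Fitting integer coefficients to these (and the overall shape) gives p.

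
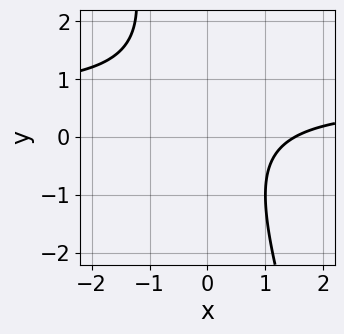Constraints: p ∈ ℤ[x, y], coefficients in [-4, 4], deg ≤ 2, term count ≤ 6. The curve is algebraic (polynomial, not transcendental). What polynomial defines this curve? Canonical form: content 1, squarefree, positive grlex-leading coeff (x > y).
1. deg p = 2. The shape is more complex than any degree-1 curve.
2. Checking where it meets the axes: it misses every integer gridline on the y-axis.
3. Together with the visible shape, these determine p as stated.

3*x*y + y^2 - 2*x - y + 3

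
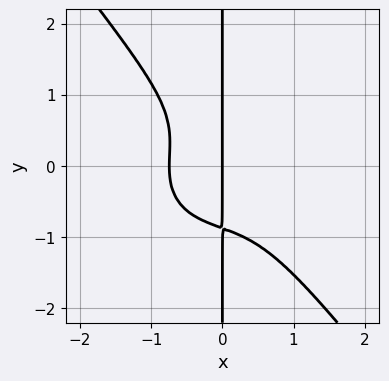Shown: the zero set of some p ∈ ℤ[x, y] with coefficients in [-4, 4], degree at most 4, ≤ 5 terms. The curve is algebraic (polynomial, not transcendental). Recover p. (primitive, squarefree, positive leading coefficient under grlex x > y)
3*x^4 + 2*x^2*y^2 + 3*x*y^3 + x^2 + 2*x

First, deg p = 4. A generic line meets the curve in up to 4 points.
Then, reading off the gridlines: one x-axis crossing is at x = 0; the visible y-axis segment lies entirely on the curve.
Finally, together with the visible shape, these determine p as stated.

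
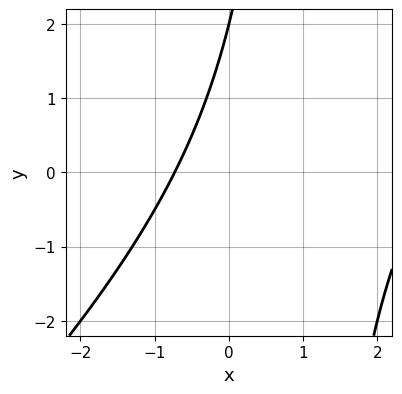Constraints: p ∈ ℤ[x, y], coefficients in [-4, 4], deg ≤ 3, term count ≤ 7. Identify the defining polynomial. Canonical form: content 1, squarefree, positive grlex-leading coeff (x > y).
1. deg p = 2. A generic line meets the curve in up to 2 points.
2. Checking where it meets the axes: one y-axis crossing is at y = 2.
3. Putting this together gives p.

x^2 - x*y - 2*x + y - 2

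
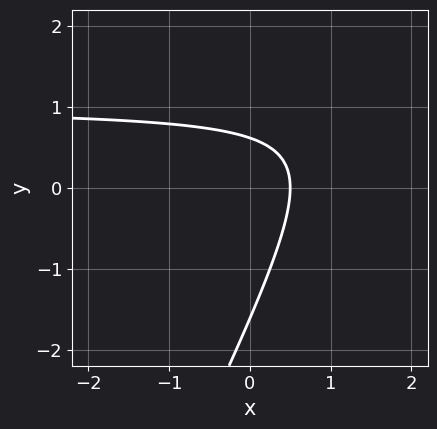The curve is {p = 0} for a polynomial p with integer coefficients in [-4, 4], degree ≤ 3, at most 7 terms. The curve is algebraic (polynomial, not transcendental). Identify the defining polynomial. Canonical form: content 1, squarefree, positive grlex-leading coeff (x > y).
The degree is 2 — no degree-1 curve has this shape.
Matching integer coefficients to the picture gives p.

2*x*y - y^2 - 2*x - y + 1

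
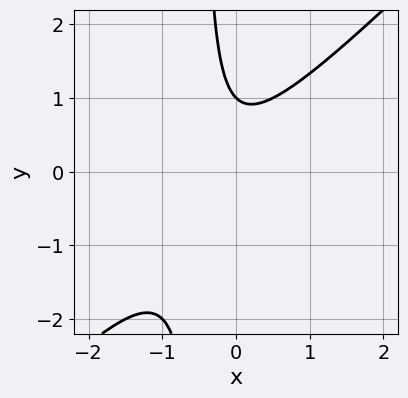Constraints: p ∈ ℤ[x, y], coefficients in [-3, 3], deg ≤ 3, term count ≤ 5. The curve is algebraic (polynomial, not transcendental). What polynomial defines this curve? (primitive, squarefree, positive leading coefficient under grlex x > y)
(a) Degree: the shape is more complex than any degree-1 curve, so deg p = 2.
(b) Against the integer gridlines: it crosses the y-axis at the gridline y = 1; it misses every integer gridline on the x-axis.
(c) Solving for integer coefficients yields p as stated.

2*x^2 - 2*x*y + x - y + 1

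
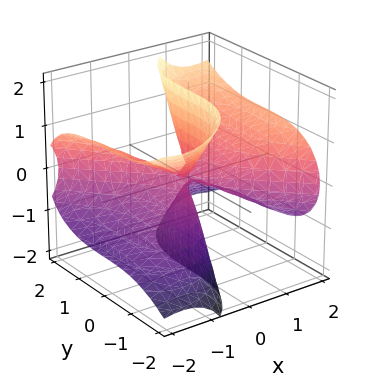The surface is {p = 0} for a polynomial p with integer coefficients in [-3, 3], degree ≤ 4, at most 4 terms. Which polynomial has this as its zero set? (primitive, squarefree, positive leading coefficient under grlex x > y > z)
x^3 - 3*x*z^2 + y^3

(a) The degree is 3 — the shape is more complex than any degree-2 surface.
(b) Checking where it meets the axes: it meets the y-axis at y = 0 (among the integer gridlines); one x-axis crossing is at x = 0; every point of the z-axis in the box is on the surface.
(c) Assembling these constraints gives the stated polynomial.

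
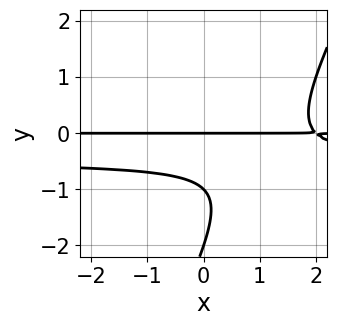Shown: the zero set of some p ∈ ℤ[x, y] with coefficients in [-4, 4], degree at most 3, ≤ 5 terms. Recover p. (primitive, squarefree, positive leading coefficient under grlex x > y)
deg p = 3.
Against the integer gridlines: the y-axis gridline crossings are at y ∈ {-2, -1, 0}; every point of the x-axis in the box is on the curve.
Putting this together gives p.

2*x*y^2 - y^3 + x*y - 3*y^2 - 2*y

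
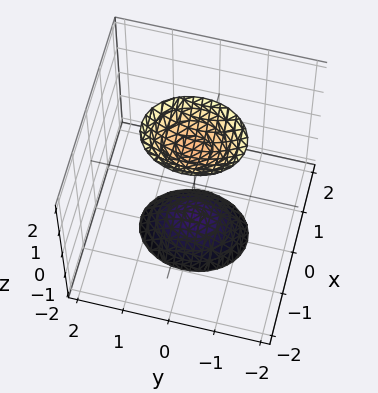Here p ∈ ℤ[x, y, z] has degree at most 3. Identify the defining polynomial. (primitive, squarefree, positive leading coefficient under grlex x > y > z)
3*x^2 + 2*y^2 - z^2 + 2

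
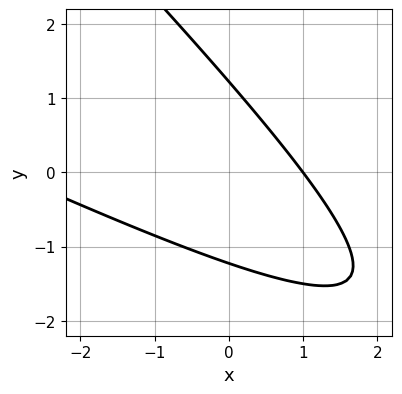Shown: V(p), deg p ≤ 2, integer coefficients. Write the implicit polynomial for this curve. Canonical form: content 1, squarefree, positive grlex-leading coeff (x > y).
x^2 + 3*x*y + 2*y^2 + 2*x - 3

First, deg p = 2. The shape is more complex than any degree-1 curve.
Next, from the axis intercepts and sections: it crosses the x-axis at the gridline x = 1.
Finally, putting this together gives p.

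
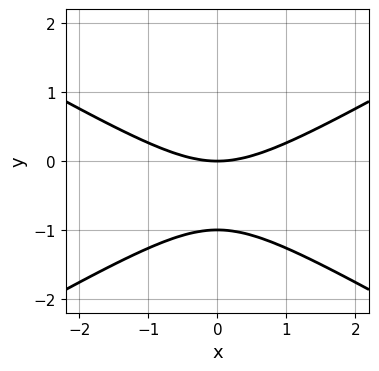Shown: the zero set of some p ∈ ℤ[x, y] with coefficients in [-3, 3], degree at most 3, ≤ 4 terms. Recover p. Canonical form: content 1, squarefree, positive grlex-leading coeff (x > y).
x^2 - 3*y^2 - 3*y

deg p = 2. A generic line meets the curve in up to 2 points.
Symmetries: the x ↦ −x reflection is a symmetry, so x appears only in even powers.
From the visible intercepts: it meets the x-axis at x = 0 (among the integer gridlines); among the integer gridlines, it crosses the y-axis at y ∈ {-1, 0}.
Matching integer coefficients to the picture gives p.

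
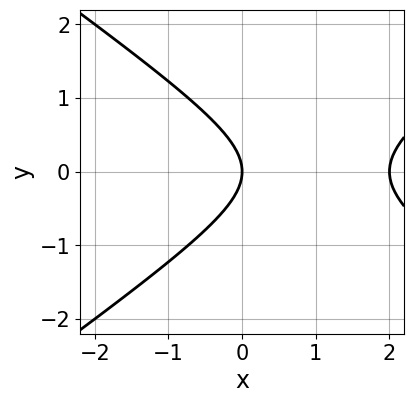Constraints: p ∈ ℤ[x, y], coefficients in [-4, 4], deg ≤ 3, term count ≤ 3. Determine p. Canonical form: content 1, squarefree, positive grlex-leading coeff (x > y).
x^2 - 2*y^2 - 2*x

(a) Degree: the shape is more complex than any degree-1 curve, so deg p = 2.
(b) Symmetries: mirror symmetry y ↦ −y ⇒ only even powers of y.
(c) Observable constraints: it crosses the y-axis at the gridline y = 0; among the integer gridlines, it crosses the x-axis at x ∈ {0, 2}.
(d) Putting this together gives p.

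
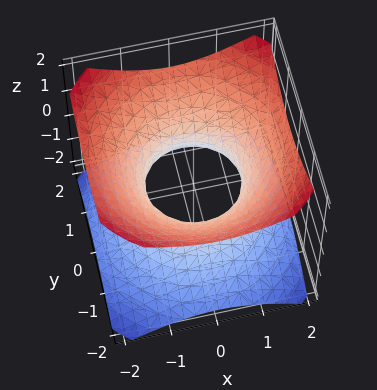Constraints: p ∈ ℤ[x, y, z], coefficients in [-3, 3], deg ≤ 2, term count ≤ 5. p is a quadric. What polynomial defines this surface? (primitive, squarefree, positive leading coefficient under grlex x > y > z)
2*x^2 + 2*y^2 - 3*z^2 - 2

1. Degree: an hourglass — one-sheet hyperboloid; a quadric, so deg p = 2.
2. Symmetries: rotational symmetry about the z-axis ⇒ p depends on x, y only through x² + y²; it's symmetric under z → −z, forcing even powers of z.
3. From the visible intercepts: the surface avoids every integer z-axis point in the box; the y-axis gridline crossings are at y ∈ {-1, 1}; a circular section at z = 0 has radius exactly 1.
4. Fitting integer coefficients to these (and the overall shape) gives p. Check: (-1, 0, 0) on the x-axis lies on the surface, and p(-1, 0, 0) = 0. ✓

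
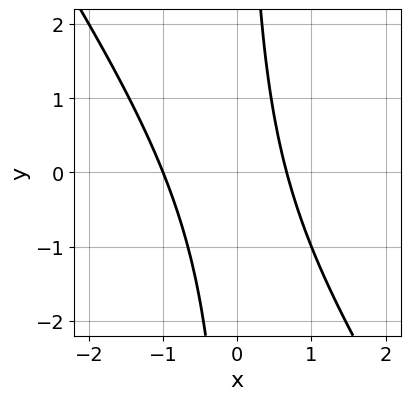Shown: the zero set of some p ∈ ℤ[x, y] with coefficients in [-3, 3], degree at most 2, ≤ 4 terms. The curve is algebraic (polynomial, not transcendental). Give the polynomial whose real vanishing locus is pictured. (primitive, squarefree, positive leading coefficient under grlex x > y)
3*x^2 + 2*x*y + x - 2

1. Degree: no degree-1 curve has this shape, so deg p = 2.
2. Checking where it meets the axes: it crosses the x-axis at the gridline x = -1; no y-intercept at any integer in the box.
3. Assembling these constraints gives the stated polynomial.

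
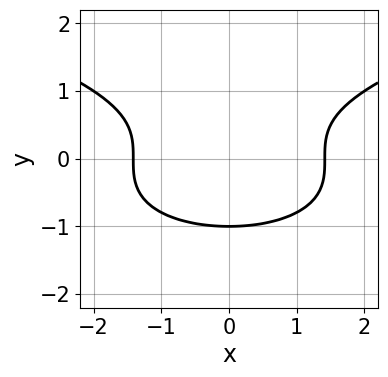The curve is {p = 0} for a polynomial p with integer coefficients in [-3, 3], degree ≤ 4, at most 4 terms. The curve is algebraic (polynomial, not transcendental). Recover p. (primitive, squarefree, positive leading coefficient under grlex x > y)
2*y^3 - x^2 + 2

1. Degree: the shape is more complex than any degree-2 curve, so deg p = 3.
2. Symmetries: it's symmetric under x → −x, forcing even powers of x.
3. Reading off the gridlines: it crosses the y-axis at the gridline y = -1.
4. Matching integer coefficients to the picture gives p.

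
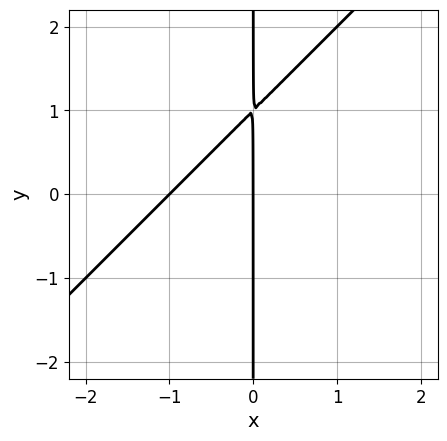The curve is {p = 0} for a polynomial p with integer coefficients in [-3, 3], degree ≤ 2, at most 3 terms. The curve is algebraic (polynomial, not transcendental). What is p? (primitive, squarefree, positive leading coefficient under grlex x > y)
First, the degree is 2 — the shape is more complex than any degree-1 curve.
Next, from the axis intercepts and sections: the visible y-axis segment lies entirely on the curve; the x-axis gridline crossings are at x ∈ {-1, 0}.
Finally, together with the visible shape, these determine p as stated.

x^2 - x*y + x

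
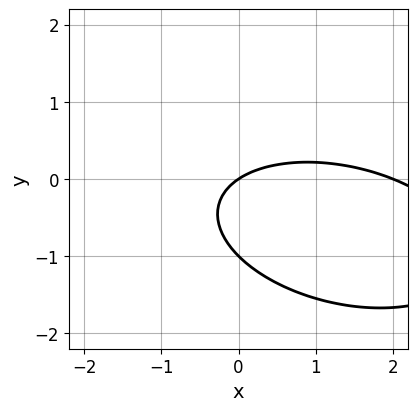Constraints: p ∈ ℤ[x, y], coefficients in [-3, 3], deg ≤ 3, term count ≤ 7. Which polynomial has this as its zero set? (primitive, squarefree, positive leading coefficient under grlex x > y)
1. deg p = 2. No degree-1 curve has this shape.
2. Checking where it meets the axes: among the integer gridlines, it crosses the y-axis at y ∈ {-1, 0}; among the integer gridlines, it crosses the x-axis at x ∈ {0, 2}.
3. Together with the visible shape, these determine p as stated.

x^2 + x*y + 3*y^2 - 2*x + 3*y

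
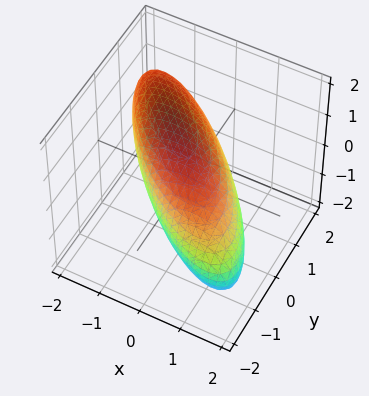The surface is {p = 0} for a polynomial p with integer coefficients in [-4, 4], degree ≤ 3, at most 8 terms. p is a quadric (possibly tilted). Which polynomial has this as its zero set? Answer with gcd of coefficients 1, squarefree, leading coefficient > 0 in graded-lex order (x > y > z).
1. Degree: no degree-1 surface has this shape, so deg p = 2.
2. Solving for integer coefficients yields p as stated.

2*x^2 + 3*x*y + x*z + 2*y^2 + 2*z^2 - 3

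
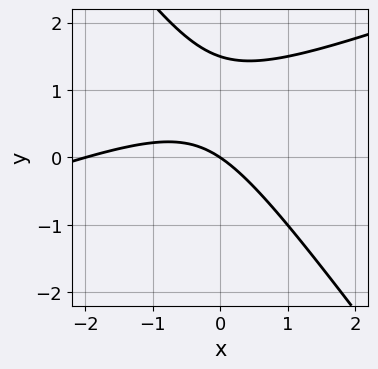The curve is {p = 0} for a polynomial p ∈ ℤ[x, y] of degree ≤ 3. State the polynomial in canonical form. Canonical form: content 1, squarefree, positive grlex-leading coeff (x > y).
x^2 - 2*x*y - 2*y^2 + 2*x + 3*y

1. deg p = 2. A generic line meets the curve in up to 2 points.
2. Checking where it meets the axes: it meets the y-axis at y = 0 (among the integer gridlines); the x-axis gridline crossings are at x ∈ {-2, 0}.
3. Fitting integer coefficients to these (and the overall shape) gives p.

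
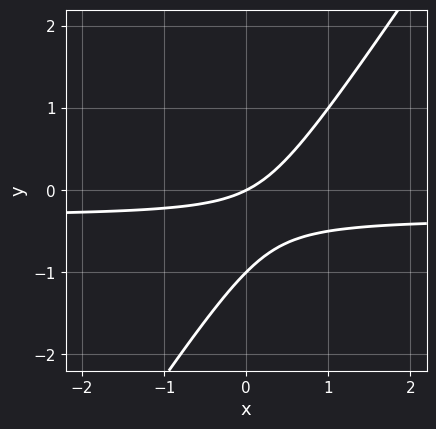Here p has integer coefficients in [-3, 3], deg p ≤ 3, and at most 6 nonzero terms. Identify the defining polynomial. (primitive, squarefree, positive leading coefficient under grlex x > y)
deg p = 2. The shape is more complex than any degree-1 curve.
From the axis intercepts and sections: one x-axis crossing is at x = 0; among the integer gridlines, it crosses the y-axis at y ∈ {-1, 0}.
Putting this together gives p.

3*x*y - 2*y^2 + x - 2*y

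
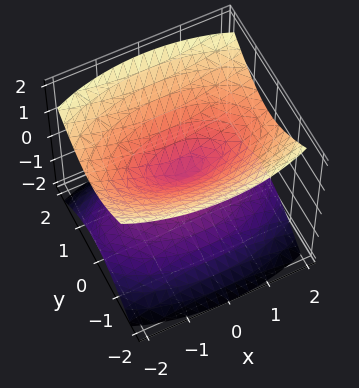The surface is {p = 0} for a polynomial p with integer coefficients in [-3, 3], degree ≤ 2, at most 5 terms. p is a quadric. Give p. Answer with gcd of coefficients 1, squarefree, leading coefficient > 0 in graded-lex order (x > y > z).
First, there are 2 components.
Then, degree: a double cone through the origin; a quadric, so deg p = 2.
Next, symmetries: the y ↦ −y reflection is a symmetry, so y appears only in even powers; mirror symmetry x ↦ −x ⇒ only even powers of x; mirror symmetry z ↦ −z ⇒ only even powers of z.
Next, checking where it meets the axes: it meets the z-axis at z = 0 (among the integer gridlines); it meets the y-axis at y = 0 (among the integer gridlines).
Finally, together with the visible shape, these determine p as stated.

x^2 + 3*y^2 - 3*z^2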